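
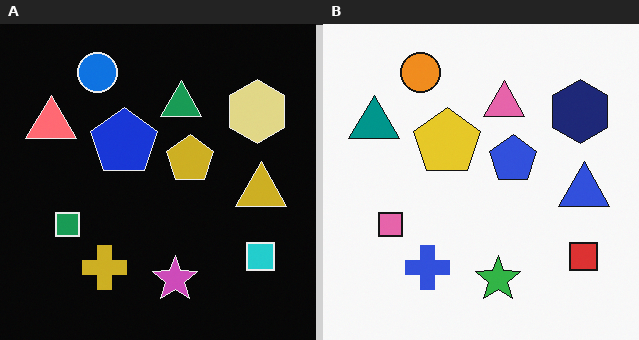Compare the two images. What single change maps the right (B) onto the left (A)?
The left (A) image is the right (B) color-inverted (negative).

The light background has become dark and every shape's color is its complement — a photographic negative.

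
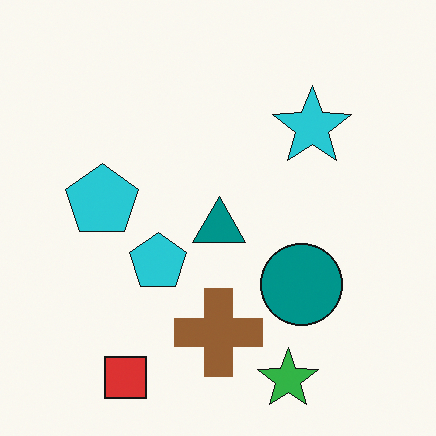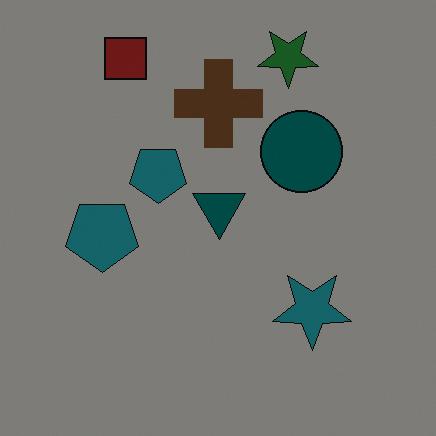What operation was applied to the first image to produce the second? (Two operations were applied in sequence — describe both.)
The transformation is: substantially darkened, then flipped vertically (top ↔ bottom).

Every pixel — background and shapes alike — is uniformly darkened. The green star is in the bottom of the first image and the top of the second — shapes on opposite sides of the horizontal midline have swapped in a mirror flip.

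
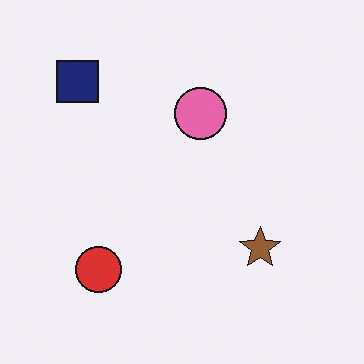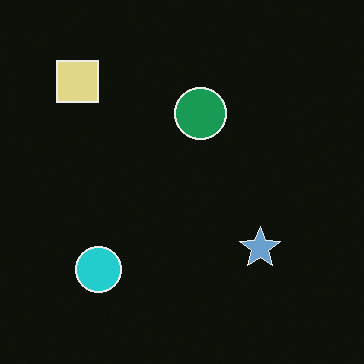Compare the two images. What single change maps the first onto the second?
The second image is the first color-inverted (negative).

The light background has become dark and every shape's color is its complement — a photographic negative.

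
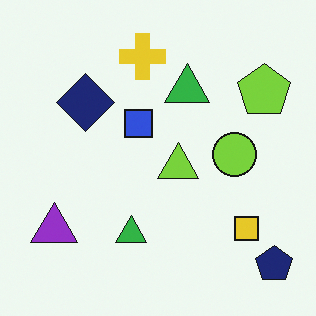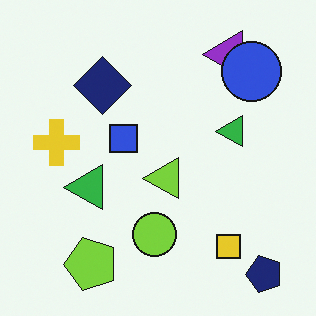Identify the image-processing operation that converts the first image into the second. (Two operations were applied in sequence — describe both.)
The transformation is: transposed (reflected across the top-left ↔ bottom-right diagonal), then overlaid with an additional blue circle.

Shapes have swapped their row and column positions — what was in the top-right is now in the bottom-left — a diagonal reflection. A blue circle appears in the second image that is absent from the first.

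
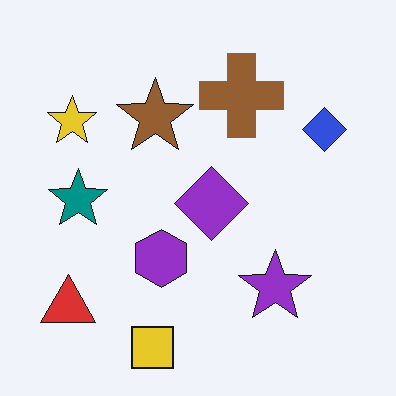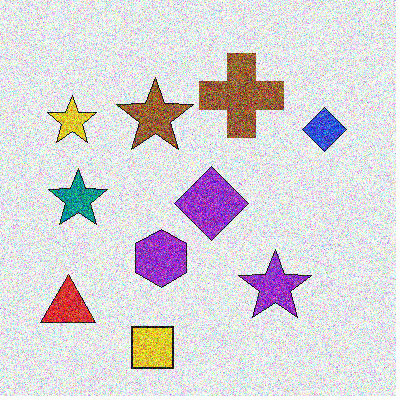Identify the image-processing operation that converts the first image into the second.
This is the original image degraded with heavy additive noise.

Random speckle covers the whole image, including the flat background.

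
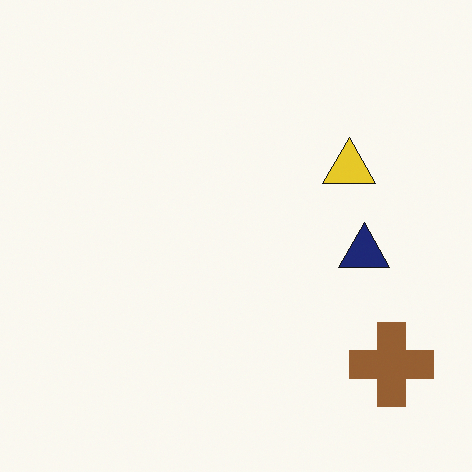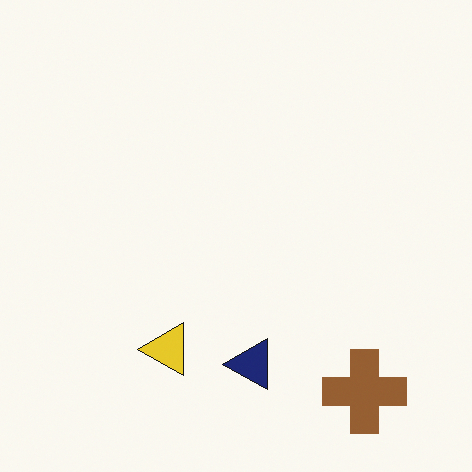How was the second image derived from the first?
Transposed (reflected across the top-left ↔ bottom-right diagonal).

Shapes have swapped their row and column positions — what was in the top-right is now in the bottom-left — a diagonal reflection.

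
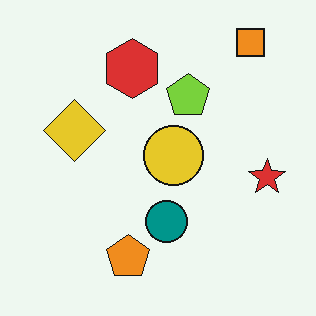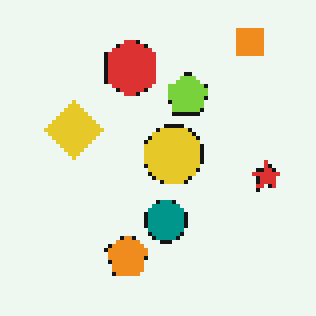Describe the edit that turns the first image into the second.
It was mildly pixelated.

Shapes are reduced to large square blocks; fine edges and outlines are lost — a downscale-then-upscale (mosaic) effect.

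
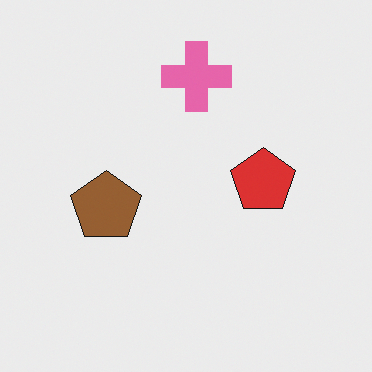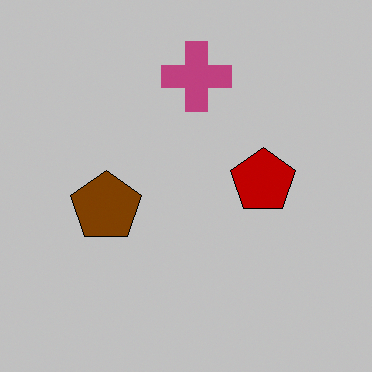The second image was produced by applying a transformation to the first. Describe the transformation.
The second image is the first heavily posterized to just a handful of flat colors.

Each flat color has snapped to a coarser quantized level — most visibly, the near-white background has dropped to a flat grey.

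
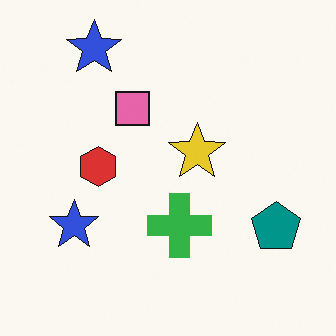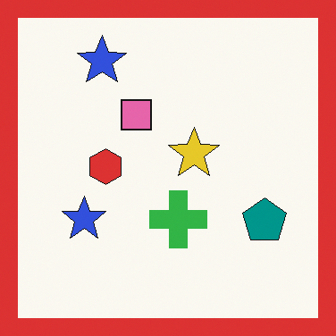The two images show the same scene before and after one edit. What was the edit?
Framed with a red border.

A solid red frame runs around the edge of the second image, with the content slightly shrunk inside it.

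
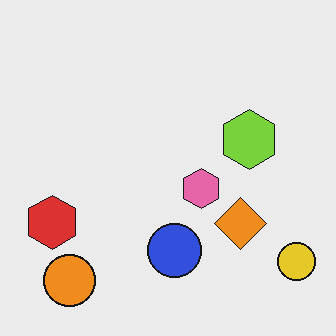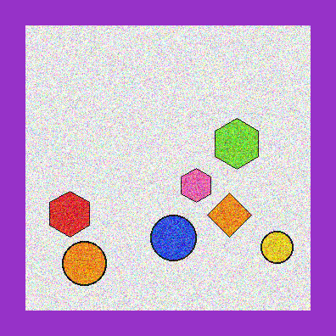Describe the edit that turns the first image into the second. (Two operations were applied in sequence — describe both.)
It was degraded with heavy additive noise, then framed with a purple border.

Random speckle covers the whole image, including the flat background. A solid purple frame runs around the edge of the second image, with the content slightly shrunk inside it.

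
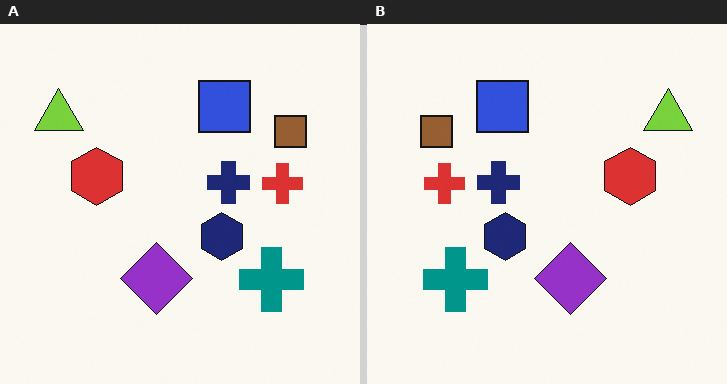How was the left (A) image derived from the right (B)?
The left (A) image is the right (B) flipped horizontally (left ↔ right).

The lime triangle is in the top-right of the right (B) image and the top-left of the left (A) — shapes on opposite sides of the vertical midline have swapped in a mirror flip.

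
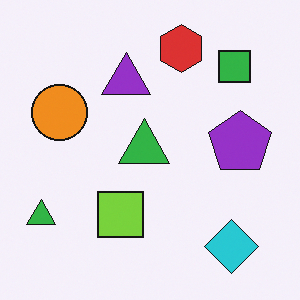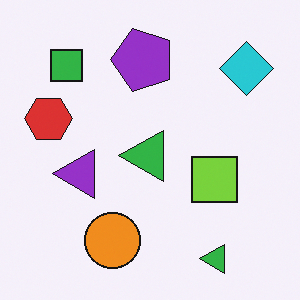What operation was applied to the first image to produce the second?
The transformation is: rotated 90° counter-clockwise.

The cyan diamond sits in the bottom-right of the first image and the top-right of the second — consistent with a whole-image 90° counter-clockwise rotation.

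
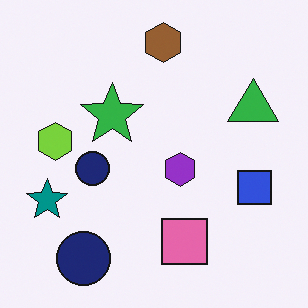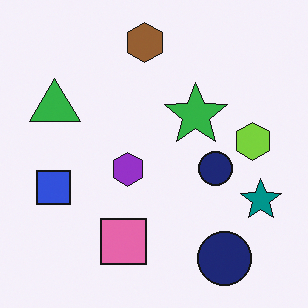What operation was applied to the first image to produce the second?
This is the original image flipped horizontally (left ↔ right).

The teal star is in the left of the first image and the right of the second — shapes on opposite sides of the vertical midline have swapped in a mirror flip.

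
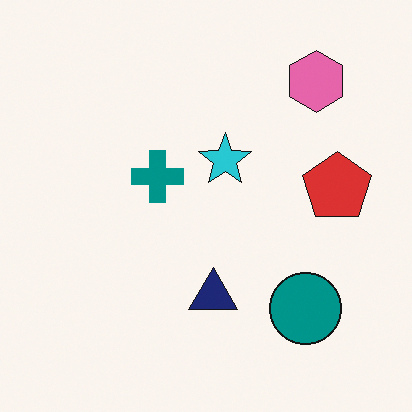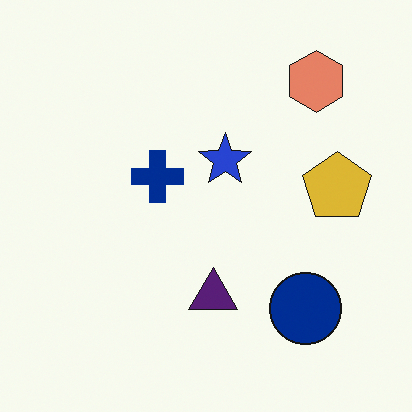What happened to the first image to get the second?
It was hue-shifted by a small amount.

Every shape's color has rotated by the same amount around the hue wheel — a uniform hue shift.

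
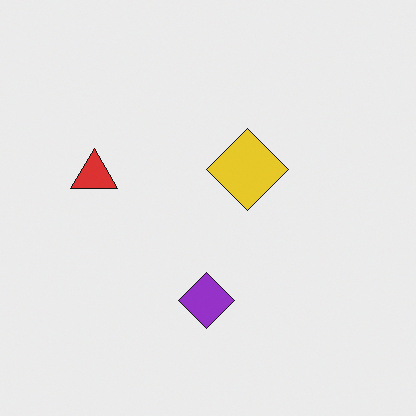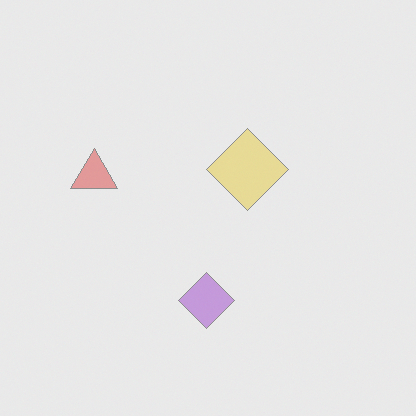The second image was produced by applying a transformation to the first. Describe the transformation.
This is the original image given much lower contrast.

Tones are pushed toward mid-grey across the whole image — a global contrast change.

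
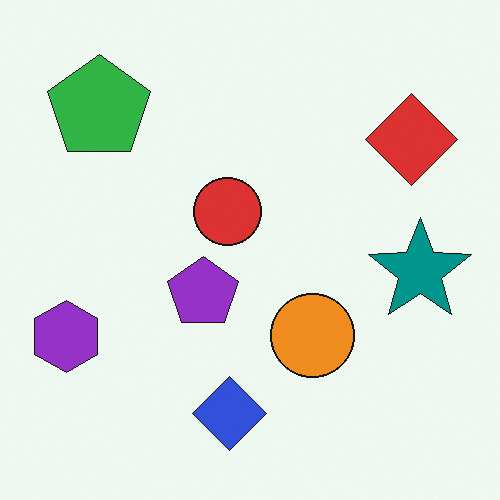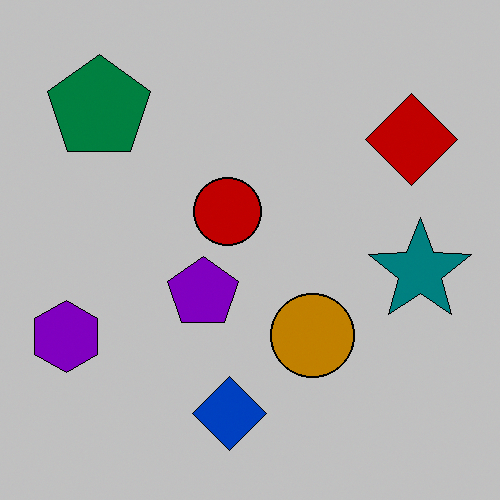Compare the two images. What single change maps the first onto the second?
This is the original image aggressively posterized.

Each flat color has snapped to a coarser quantized level — most visibly, the near-white background has dropped to a flat grey.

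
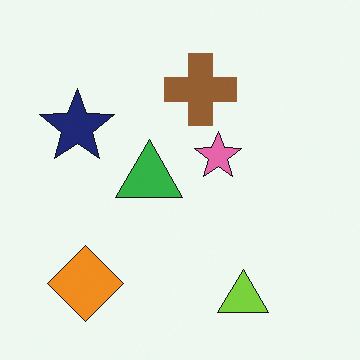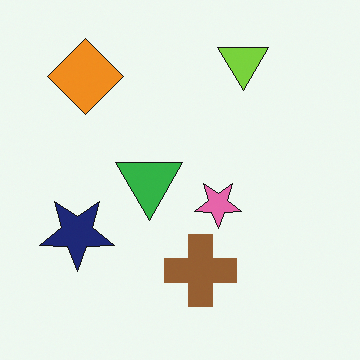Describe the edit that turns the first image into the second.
The transformation is: flipped vertically (top ↔ bottom).

The lime triangle is in the bottom-right of the first image and the top-right of the second — shapes on opposite sides of the horizontal midline have swapped in a mirror flip.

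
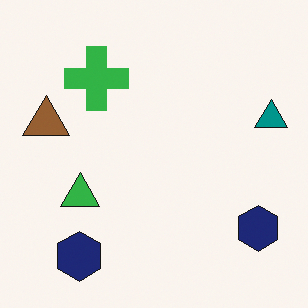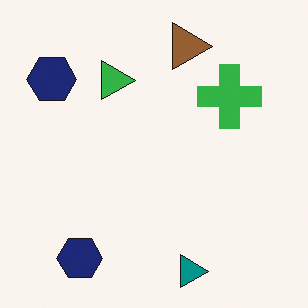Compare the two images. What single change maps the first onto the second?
The second image is the first rotated 90° clockwise.

The teal triangle sits in the right of the first image and the bottom of the second — consistent with a whole-image 90° clockwise rotation.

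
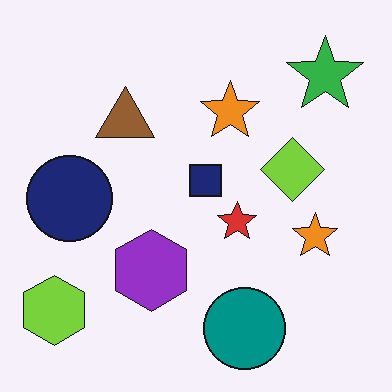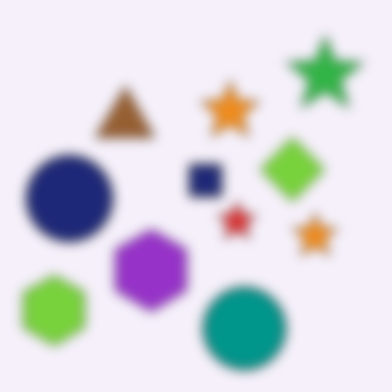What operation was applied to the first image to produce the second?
The image was strongly gaussian-blurred.

Shape edges and outlines are uniformly softened across the whole image.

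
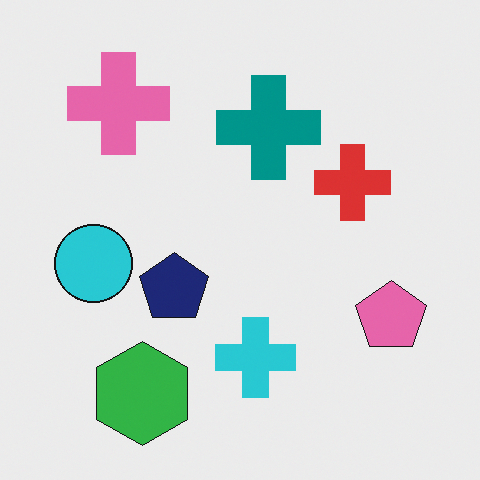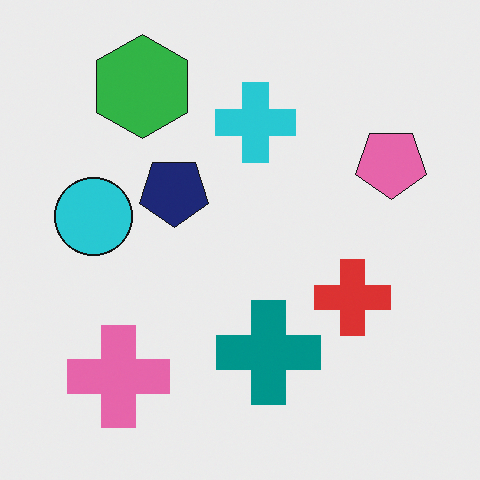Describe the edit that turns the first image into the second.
The transformation is: flipped vertically (top ↔ bottom).

The green hexagon is in the bottom-left of the first image and the top-left of the second — shapes on opposite sides of the horizontal midline have swapped in a mirror flip.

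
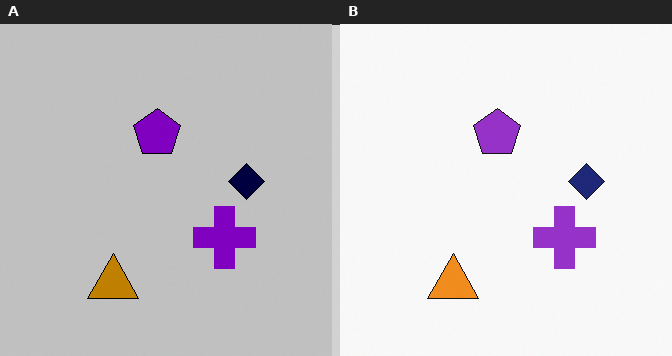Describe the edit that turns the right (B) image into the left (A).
The image was heavily posterized to just a handful of flat colors.

Each flat color has snapped to a coarser quantized level — most visibly, the near-white background has dropped to a flat grey.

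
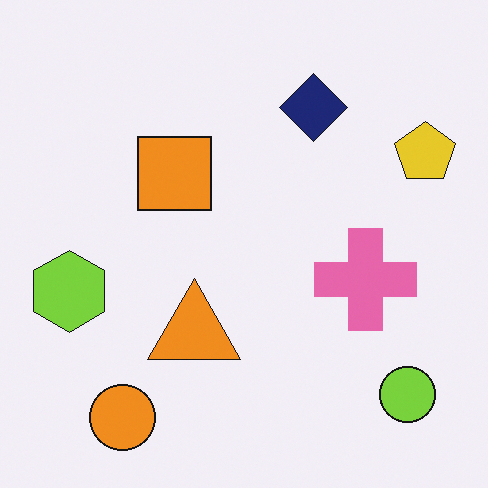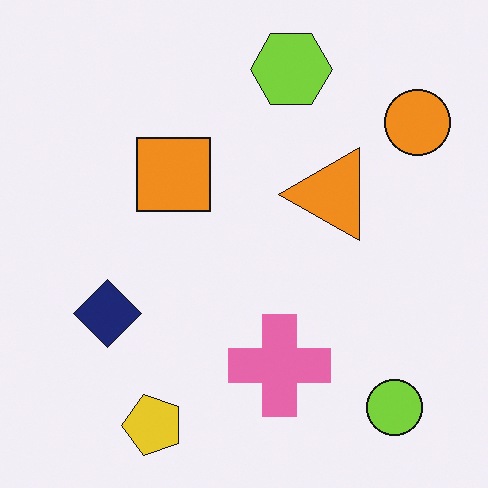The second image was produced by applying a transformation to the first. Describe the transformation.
The second image is the first transposed (reflected across the top-left ↔ bottom-right diagonal).

Shapes have swapped their row and column positions — what was in the top-right is now in the bottom-left — a diagonal reflection.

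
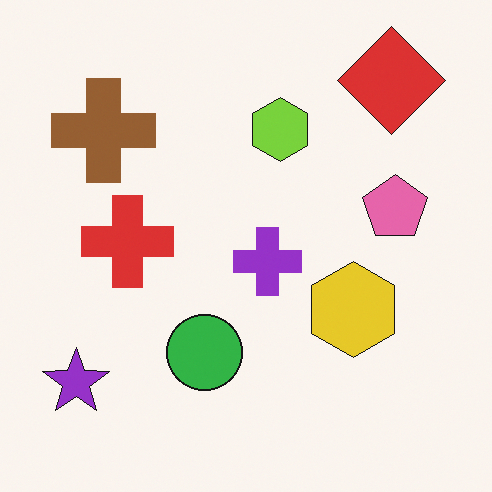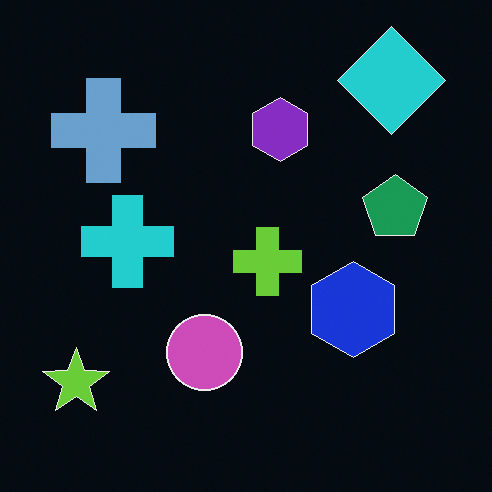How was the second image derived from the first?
It was color-inverted (negative).

The light background has become dark and every shape's color is its complement — a photographic negative.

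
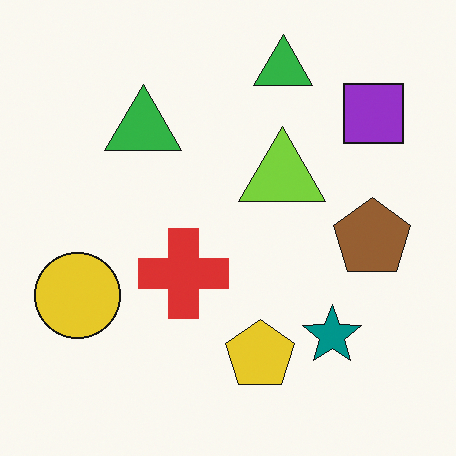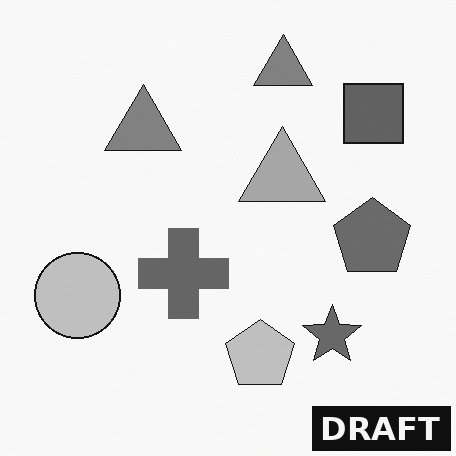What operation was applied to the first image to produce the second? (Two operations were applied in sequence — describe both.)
It was converted to grayscale, then watermarked with the text "DRAFT" in the lower-right corner.

All color is removed — every shape is now a shade of grey. A dark label reading "DRAFT" appears in the lower-right corner.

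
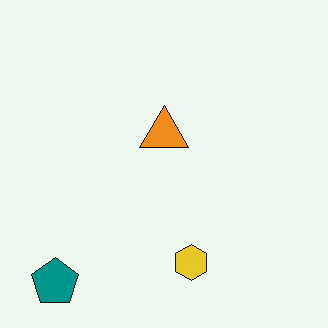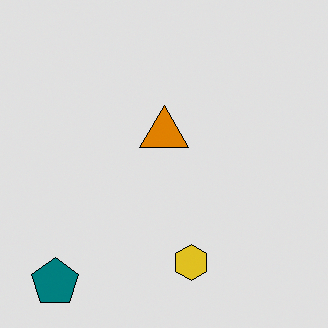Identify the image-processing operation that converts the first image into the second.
The image was moderately posterized.

Each flat color has snapped to a coarser quantized level — most visibly, the near-white background has dropped to a flat grey.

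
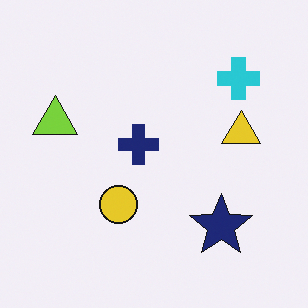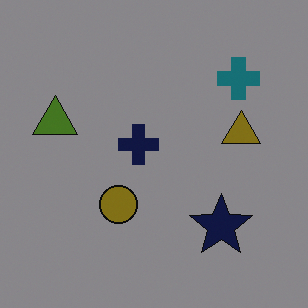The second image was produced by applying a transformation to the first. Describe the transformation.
The second image is the first darkened a lot.

Every pixel — background and shapes alike — is uniformly darkened.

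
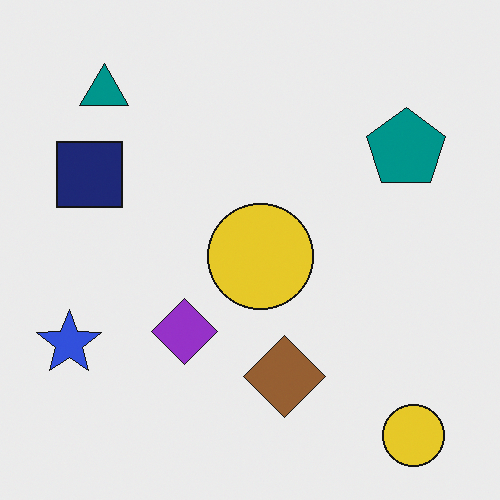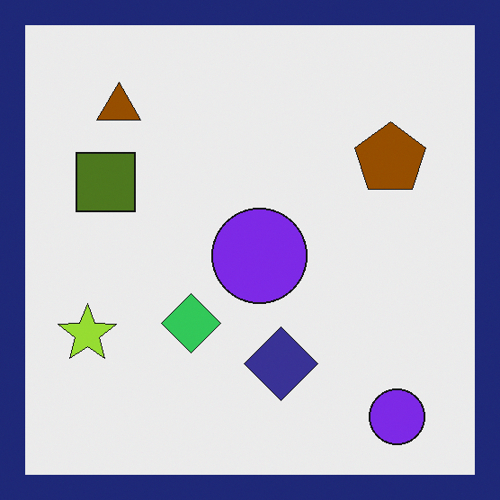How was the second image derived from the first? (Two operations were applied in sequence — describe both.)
The second image is the first hue-shifted by a large amount, then framed with a navy border.

Every shape's color has rotated by the same amount around the hue wheel — a uniform hue shift. A solid navy frame runs around the edge of the second image, with the content slightly shrunk inside it.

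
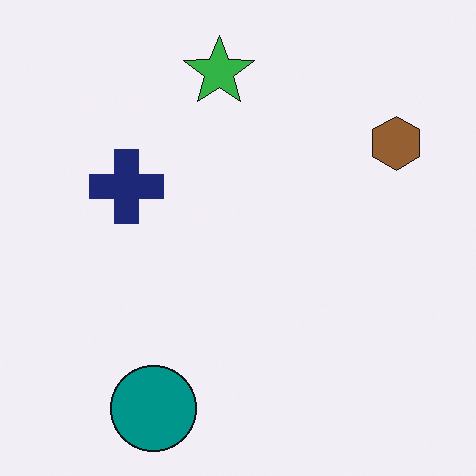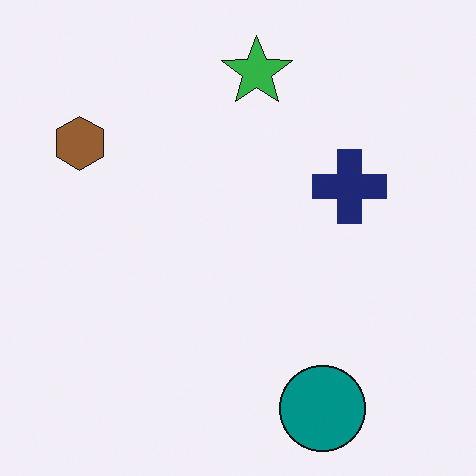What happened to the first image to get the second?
It was flipped horizontally (left ↔ right).

The brown hexagon is in the top-right of the first image and the top-left of the second — shapes on opposite sides of the vertical midline have swapped in a mirror flip.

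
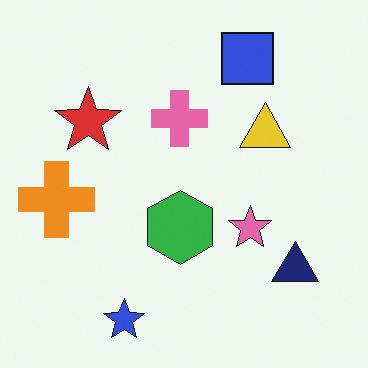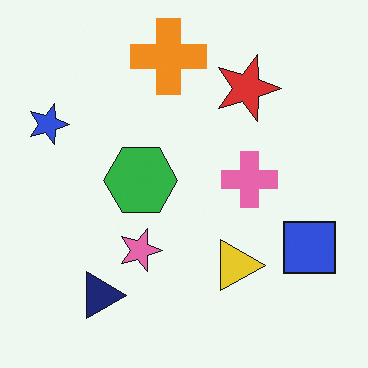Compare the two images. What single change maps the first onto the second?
Rotated 90° clockwise.

The blue star sits in the bottom of the first image and the left of the second — consistent with a whole-image 90° clockwise rotation.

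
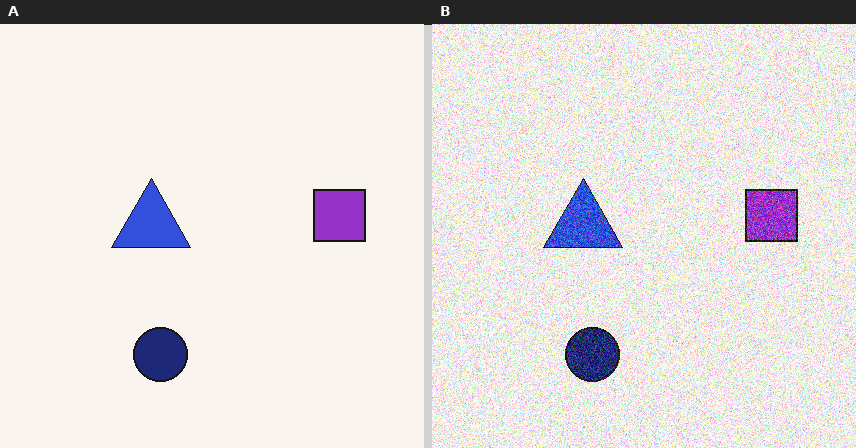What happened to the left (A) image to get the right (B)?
The right (B) image is the left (A) degraded with strong gaussian noise.

Random speckle covers the whole image, including the flat background.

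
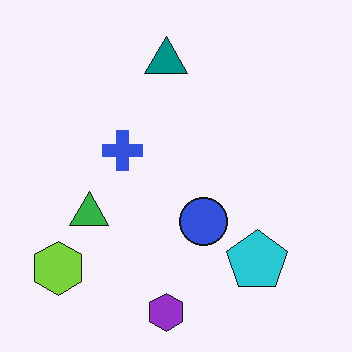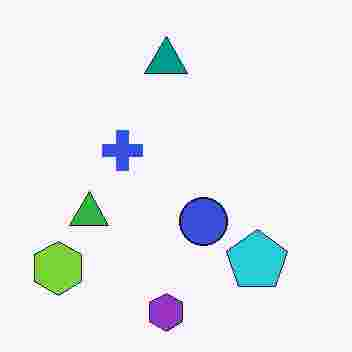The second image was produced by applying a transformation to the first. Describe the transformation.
Heavily JPEG-compressed with obvious blocking artifacts.

Blocky 8×8 compression artifacts appear around shape edges and the flat background shows ringing — characteristic JPEG degradation.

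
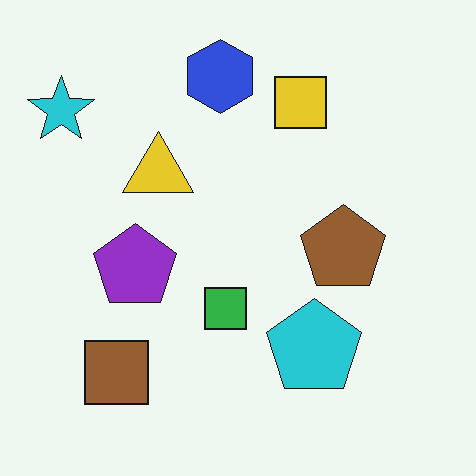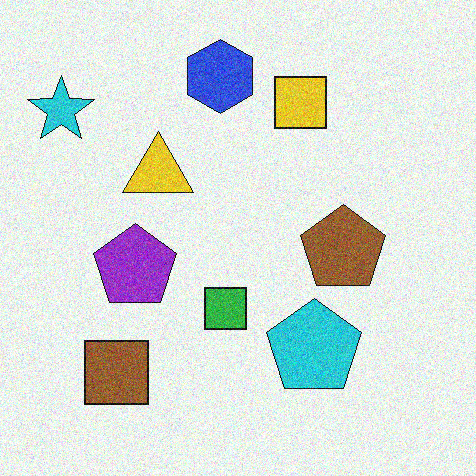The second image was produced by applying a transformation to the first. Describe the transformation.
The second image is the first degraded with visible gaussian noise.

Random speckle covers the whole image, including the flat background.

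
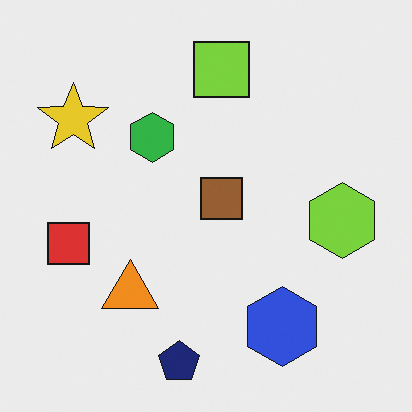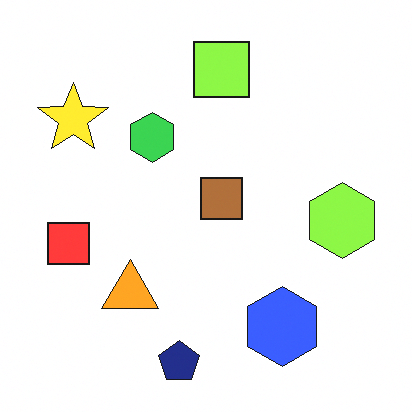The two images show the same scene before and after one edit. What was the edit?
Brightened a little.

Every pixel — background and shapes alike — is uniformly brightened.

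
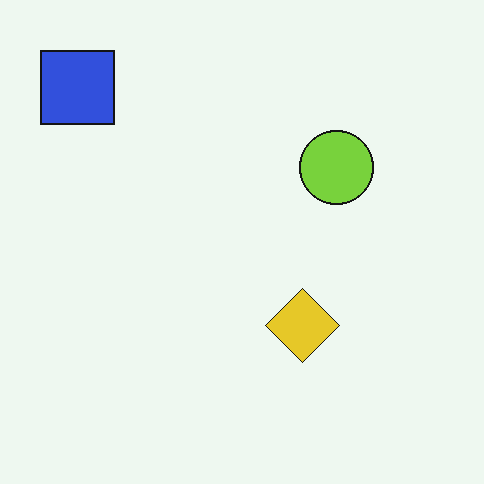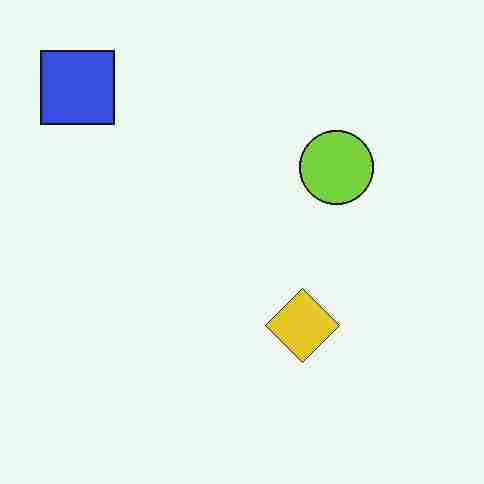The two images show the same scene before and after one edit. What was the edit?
This is the original image degraded with heavy JPEG compression.

Blocky 8×8 compression artifacts appear around shape edges and the flat background shows ringing — characteristic JPEG degradation.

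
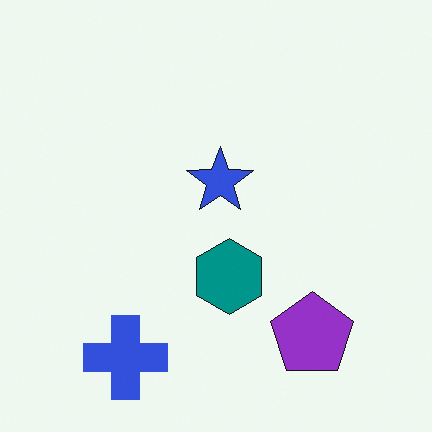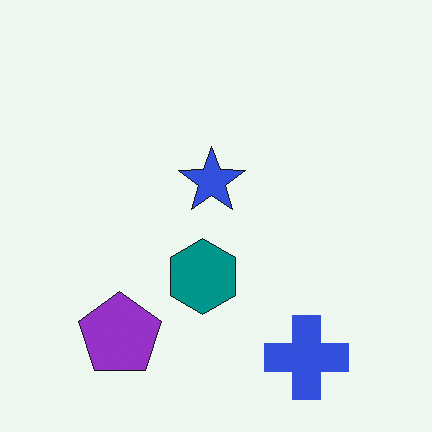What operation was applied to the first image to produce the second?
It was flipped horizontally (left ↔ right).

The purple pentagon is in the bottom-right of the first image and the bottom-left of the second — shapes on opposite sides of the vertical midline have swapped in a mirror flip.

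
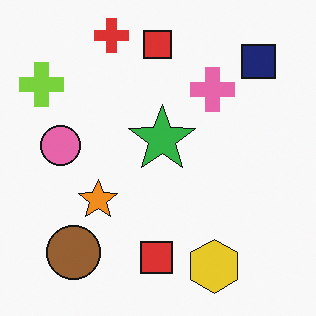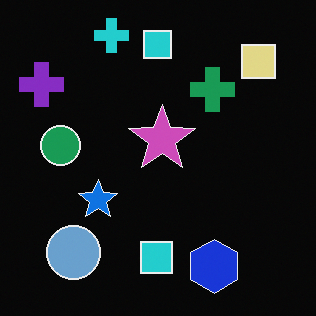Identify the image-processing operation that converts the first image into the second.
This is the original image color-inverted (negative).

The light background has become dark and every shape's color is its complement — a photographic negative.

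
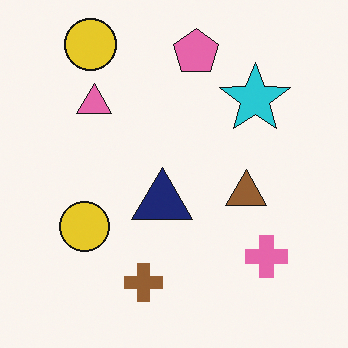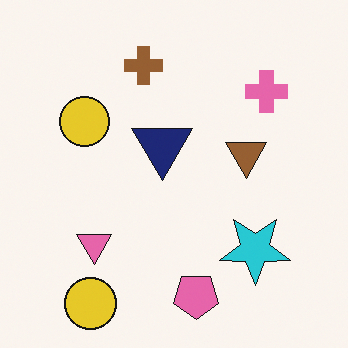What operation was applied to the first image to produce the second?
The second image is the first flipped vertically (top ↔ bottom).

The pink pentagon is in the top of the first image and the bottom of the second — shapes on opposite sides of the horizontal midline have swapped in a mirror flip.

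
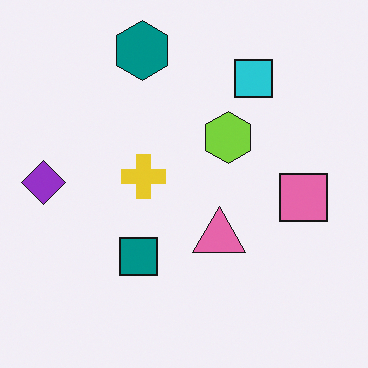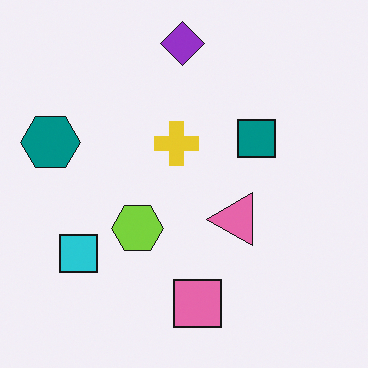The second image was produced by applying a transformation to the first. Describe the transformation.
The image was transposed (reflected across the top-left ↔ bottom-right diagonal).

Shapes have swapped their row and column positions — what was in the top-right is now in the bottom-left — a diagonal reflection.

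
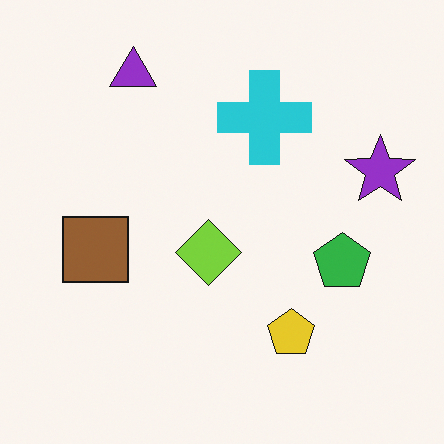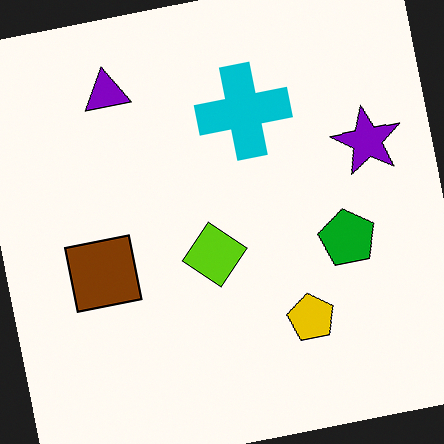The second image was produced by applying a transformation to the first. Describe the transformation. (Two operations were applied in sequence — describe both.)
Rotated counter-clockwise by a small amount, then given slightly increased contrast.

Every shape is tilted by the same angle and the image corners show triangular fill wedges — a whole-image rotation by a non-right angle. Tones are pushed away from mid-grey across the whole image — a global contrast change.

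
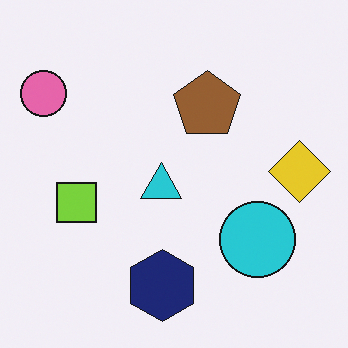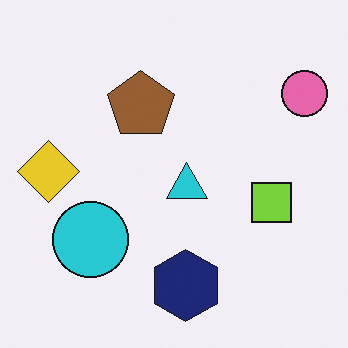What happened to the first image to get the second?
The transformation is: flipped horizontally (left ↔ right).

The pink circle is in the top-left of the first image and the top-right of the second — shapes on opposite sides of the vertical midline have swapped in a mirror flip.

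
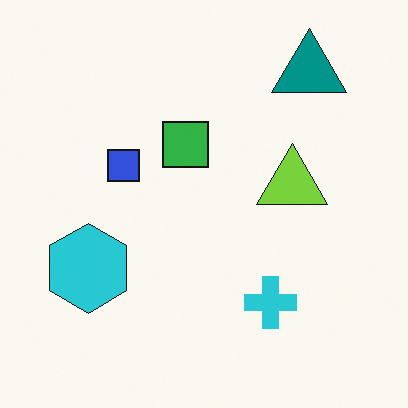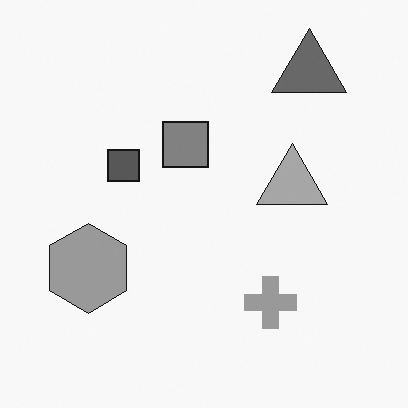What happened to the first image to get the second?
The image was converted to grayscale.

All color is removed — every shape is now a shade of grey.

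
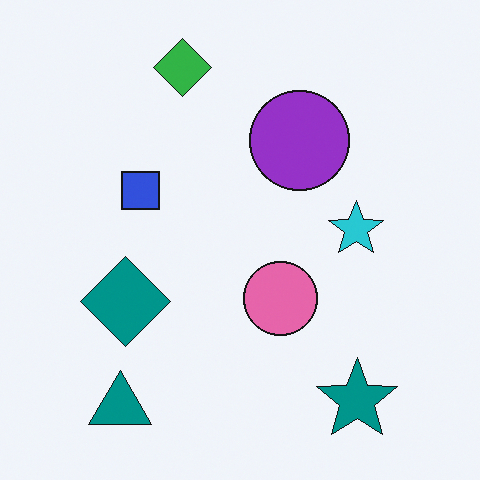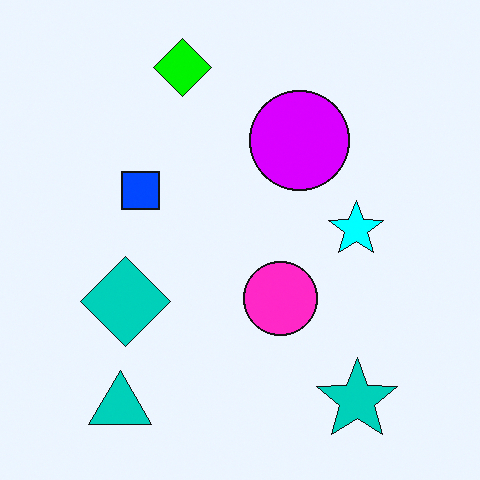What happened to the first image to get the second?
The second image is the first made much more vivid (saturation change).

All colors are more vivid — a global saturation change.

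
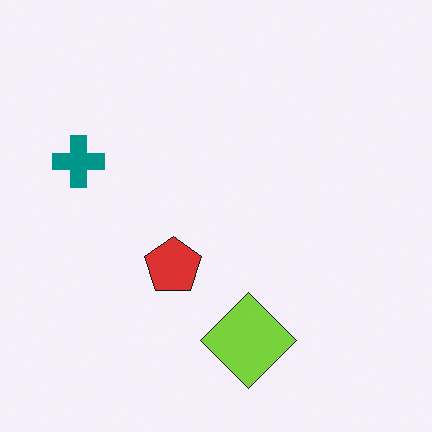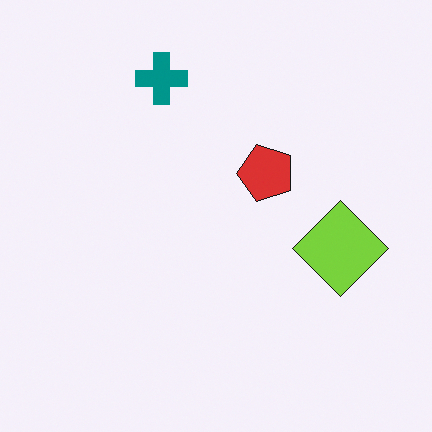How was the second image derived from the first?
This is the original image transposed (reflected across the top-left ↔ bottom-right diagonal).

Shapes have swapped their row and column positions — what was in the top-right is now in the bottom-left — a diagonal reflection.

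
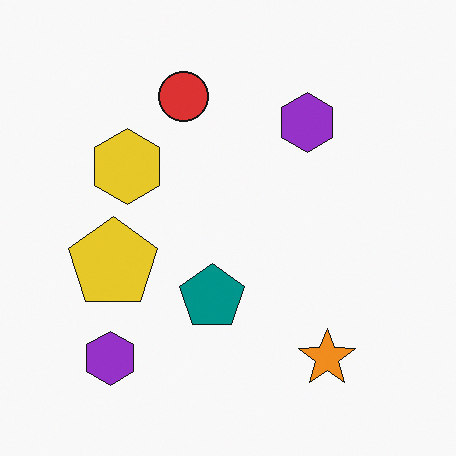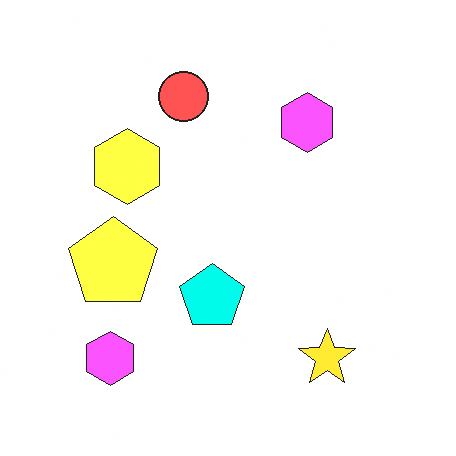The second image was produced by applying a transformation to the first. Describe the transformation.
It was substantially brightened.

Every pixel — background and shapes alike — is uniformly brightened.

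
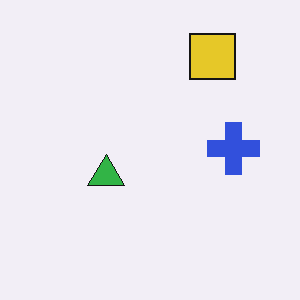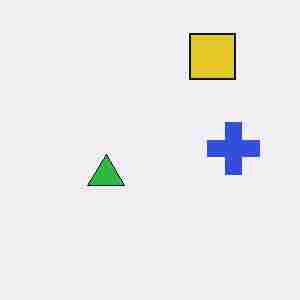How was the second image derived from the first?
Heavily JPEG-compressed with obvious blocking artifacts.

Blocky 8×8 compression artifacts appear around shape edges and the flat background shows ringing — characteristic JPEG degradation.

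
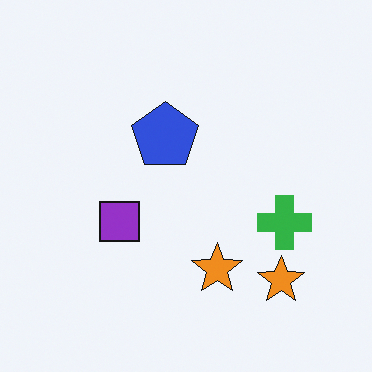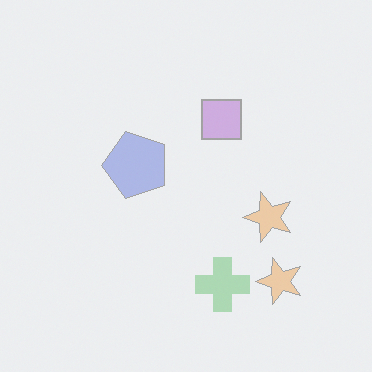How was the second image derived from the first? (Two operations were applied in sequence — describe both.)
The image was washed out (contrast reduced), then transposed (reflected across the top-left ↔ bottom-right diagonal).

Tones are pushed toward mid-grey across the whole image — a global contrast change. Shapes have swapped their row and column positions — what was in the top-right is now in the bottom-left — a diagonal reflection.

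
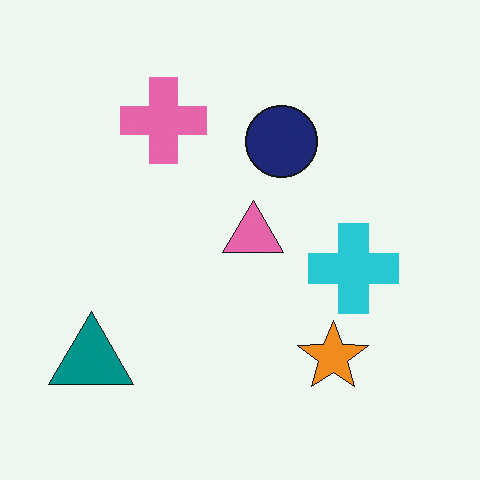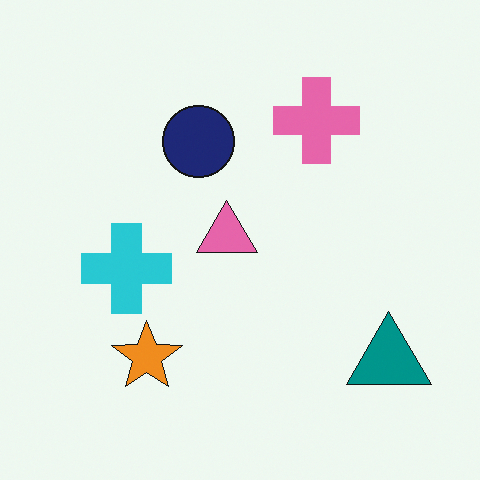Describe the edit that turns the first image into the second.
The transformation is: flipped horizontally (left ↔ right).

The teal triangle is in the bottom-left of the first image and the bottom-right of the second — shapes on opposite sides of the vertical midline have swapped in a mirror flip.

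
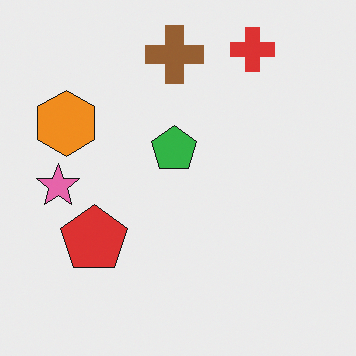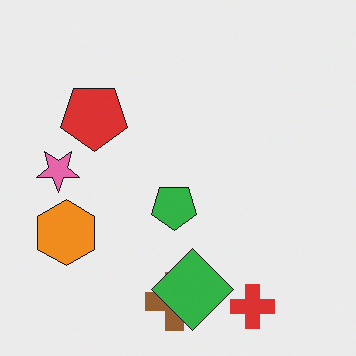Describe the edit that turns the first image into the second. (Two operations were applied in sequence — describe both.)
The second image is the first flipped vertically (top ↔ bottom), then overlaid with an additional green diamond.

The red cross is in the top-right of the first image and the bottom-right of the second — shapes on opposite sides of the horizontal midline have swapped in a mirror flip. A green diamond appears in the second image that is absent from the first.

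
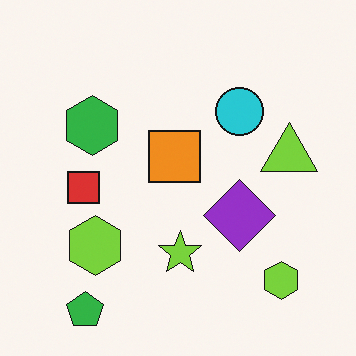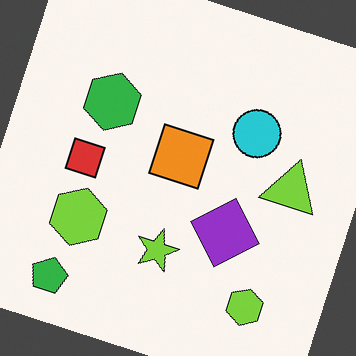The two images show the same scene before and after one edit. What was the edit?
Rotated clockwise by a moderate amount.

Every shape is tilted by the same angle and the image corners show triangular fill wedges — a whole-image rotation by a non-right angle.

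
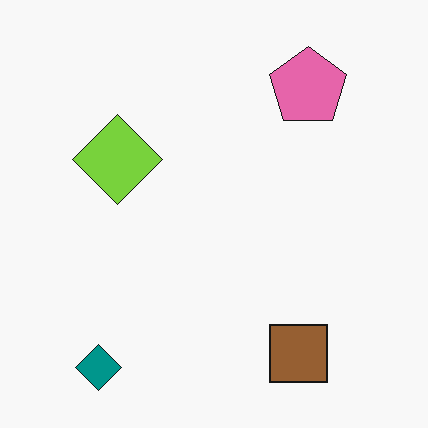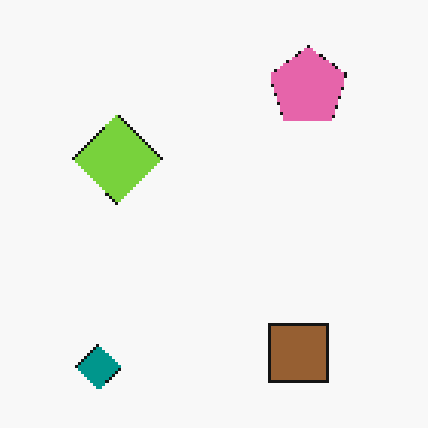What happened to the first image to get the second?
The transformation is: lightly pixelated (a mild mosaic effect).

Shapes are reduced to large square blocks; fine edges and outlines are lost — a downscale-then-upscale (mosaic) effect.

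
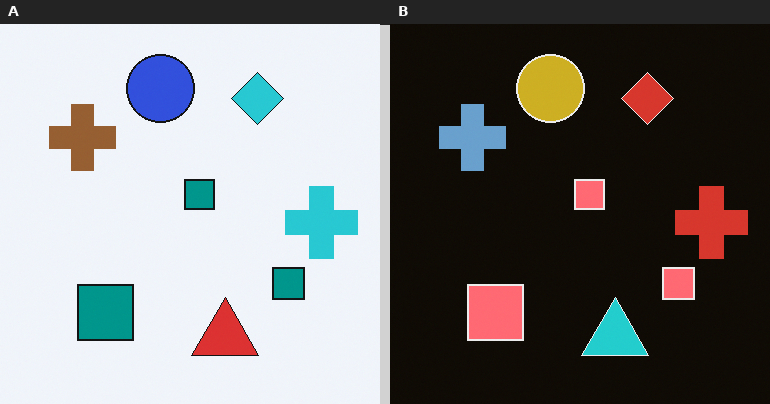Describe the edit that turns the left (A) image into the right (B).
Color-inverted (negative).

The light background has become dark and every shape's color is its complement — a photographic negative.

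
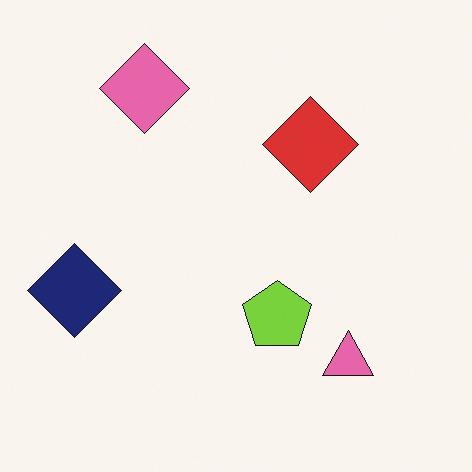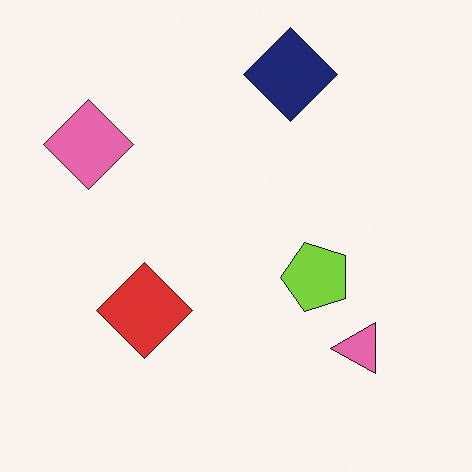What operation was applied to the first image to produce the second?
It was transposed (reflected across the top-left ↔ bottom-right diagonal).

Shapes have swapped their row and column positions — what was in the top-right is now in the bottom-left — a diagonal reflection.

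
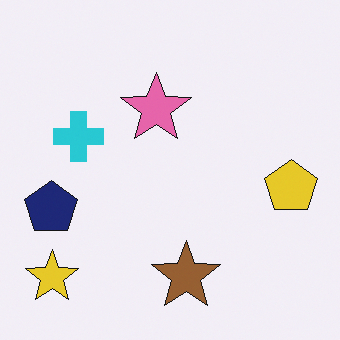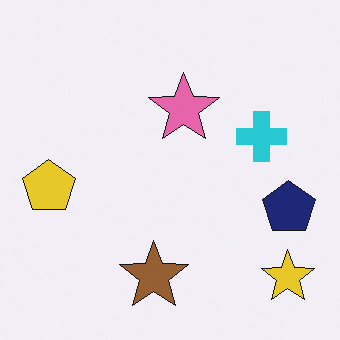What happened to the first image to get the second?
The image was flipped horizontally (left ↔ right).

The yellow pentagon is in the right of the first image and the left of the second — shapes on opposite sides of the vertical midline have swapped in a mirror flip.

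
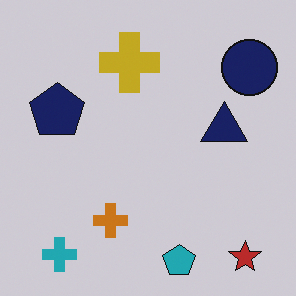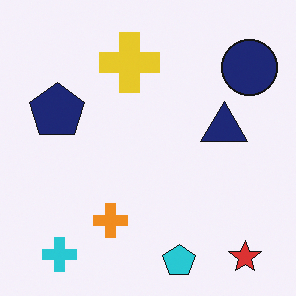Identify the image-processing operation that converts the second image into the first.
It was darkened a little.

Every pixel — background and shapes alike — is uniformly darkened.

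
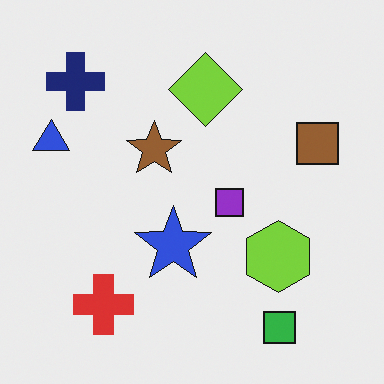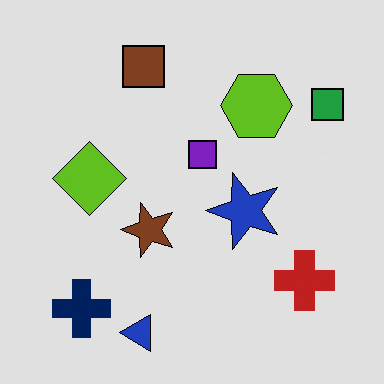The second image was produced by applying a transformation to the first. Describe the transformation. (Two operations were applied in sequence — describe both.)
The second image is the first posterized to a reduced palette, then rotated 90° counter-clockwise.

Each flat color has snapped to a coarser quantized level — most visibly, the near-white background has dropped to a flat grey. The navy cross sits in the top-left of the first image and the bottom-left of the second — consistent with a whole-image 90° counter-clockwise rotation.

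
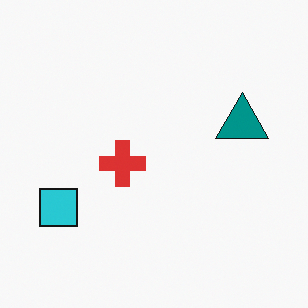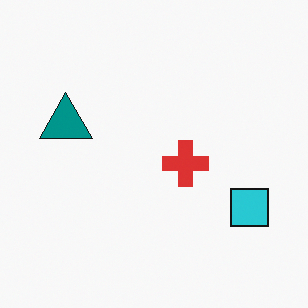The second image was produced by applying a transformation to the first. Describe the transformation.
It was flipped horizontally (left ↔ right).

The cyan square is in the bottom-left of the first image and the bottom-right of the second — shapes on opposite sides of the vertical midline have swapped in a mirror flip.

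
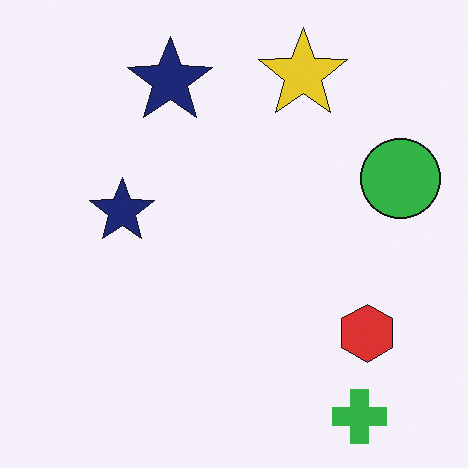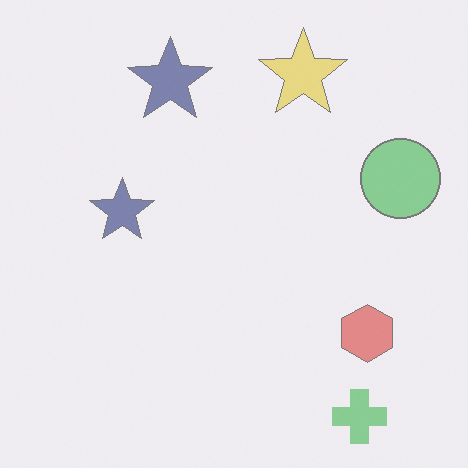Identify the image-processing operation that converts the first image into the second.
The image was given much lower contrast.

Tones are pushed toward mid-grey across the whole image — a global contrast change.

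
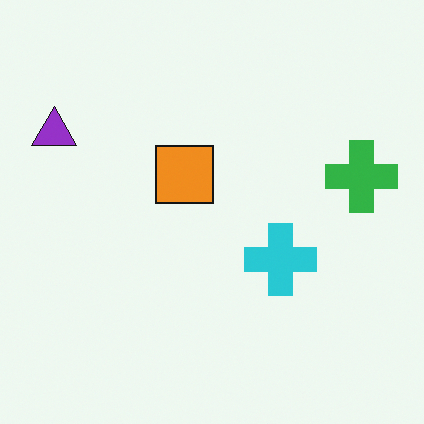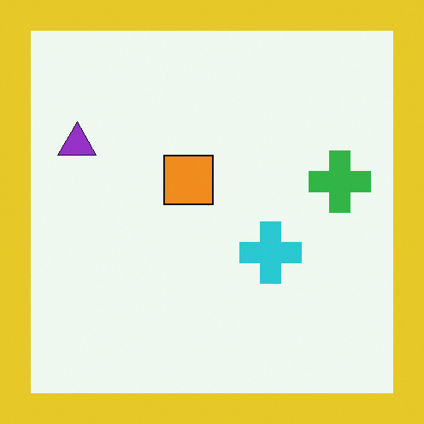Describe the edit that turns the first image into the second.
Framed with a yellow border.

A solid yellow frame runs around the edge of the second image, with the content slightly shrunk inside it.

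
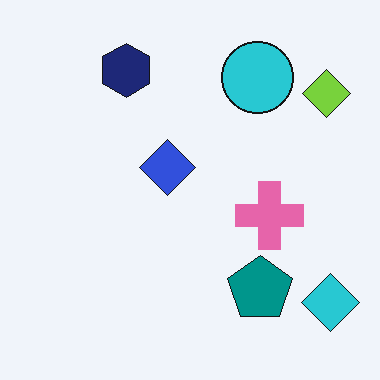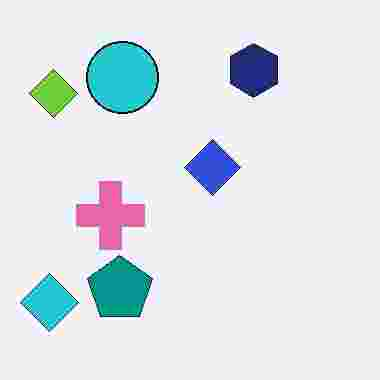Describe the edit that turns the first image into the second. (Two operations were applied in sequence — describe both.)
The image was flipped horizontally (left ↔ right), then heavily JPEG-compressed with obvious blocking artifacts.

The cyan diamond is in the bottom-right of the first image and the bottom-left of the second — shapes on opposite sides of the vertical midline have swapped in a mirror flip. Blocky 8×8 compression artifacts appear around shape edges and the flat background shows ringing — characteristic JPEG degradation.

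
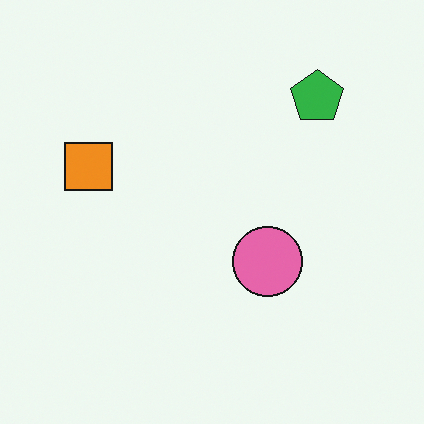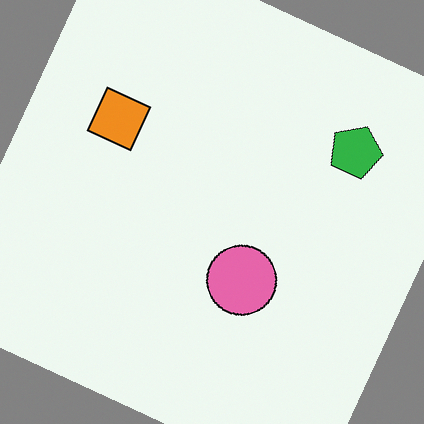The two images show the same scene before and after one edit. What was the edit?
The image was rotated clockwise by a moderate amount.

Every shape is tilted by the same angle and the image corners show triangular fill wedges — a whole-image rotation by a non-right angle.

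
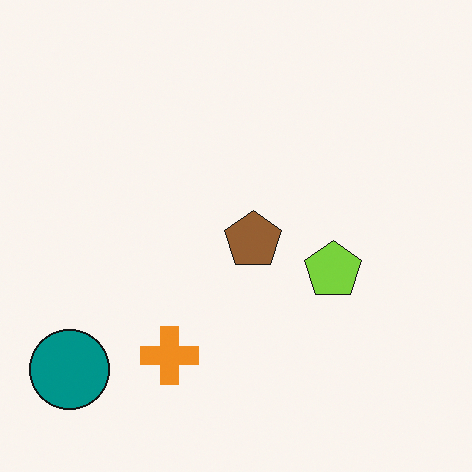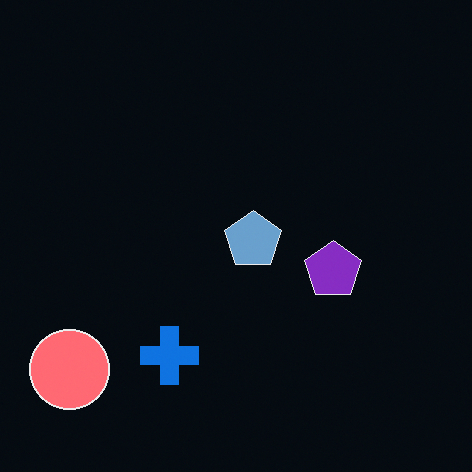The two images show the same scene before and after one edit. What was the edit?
The second image is the first color-inverted (negative).

The light background has become dark and every shape's color is its complement — a photographic negative.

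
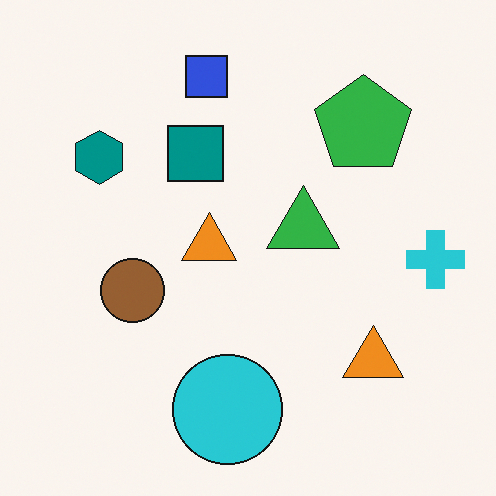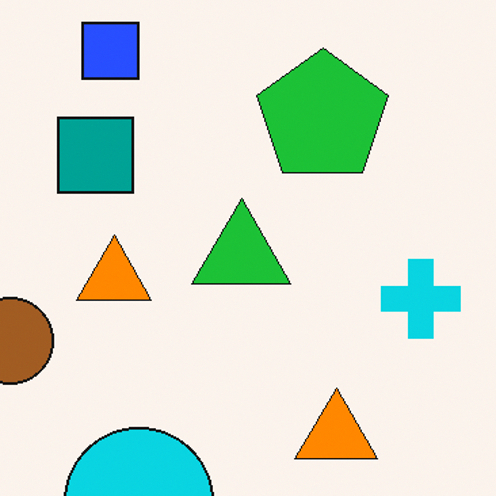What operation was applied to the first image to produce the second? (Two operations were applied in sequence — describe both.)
The second image is the first cropped slightly and scaled back up, then slightly oversaturated.

The visible shapes are larger and the field of view is narrower; shapes near the original edges may be partly or wholly outside the frame — a crop-and-rescale. All colors are more vivid — a global saturation change.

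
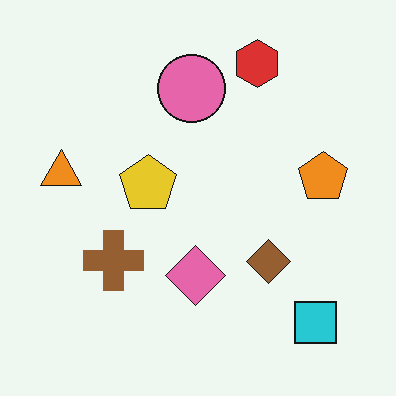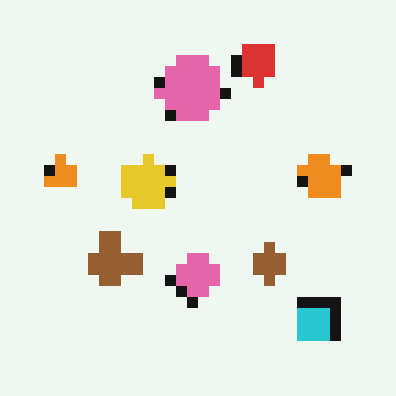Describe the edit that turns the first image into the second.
The second image is the first heavily pixelated into large blocks.

Shapes are reduced to large square blocks; fine edges and outlines are lost — a downscale-then-upscale (mosaic) effect.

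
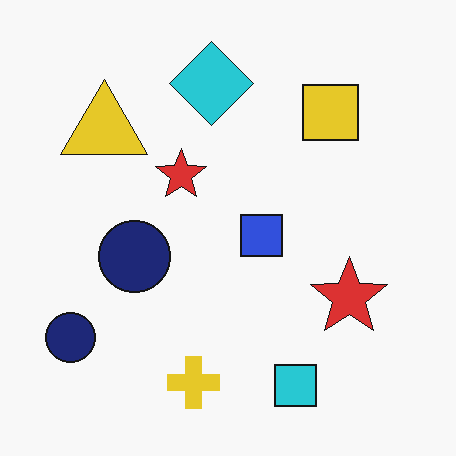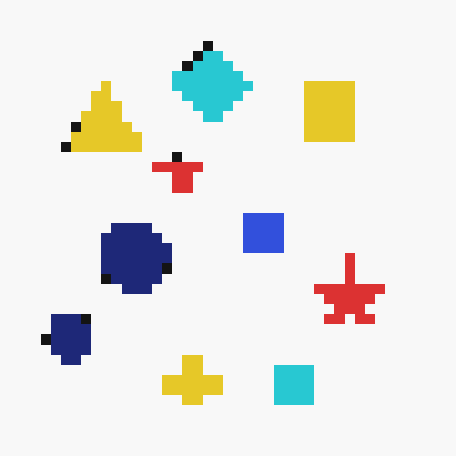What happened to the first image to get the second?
The image was coarsely pixelated.

Shapes are reduced to large square blocks; fine edges and outlines are lost — a downscale-then-upscale (mosaic) effect.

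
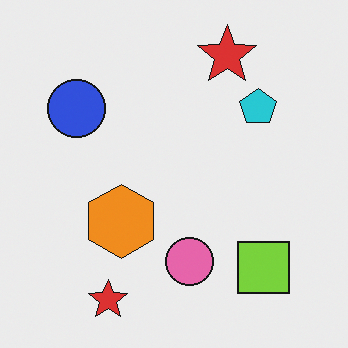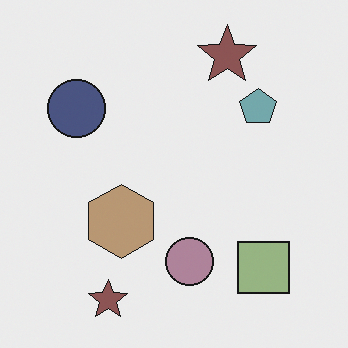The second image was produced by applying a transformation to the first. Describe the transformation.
The transformation is: heavily desaturated.

All colors are more muted and greyish — a global saturation change.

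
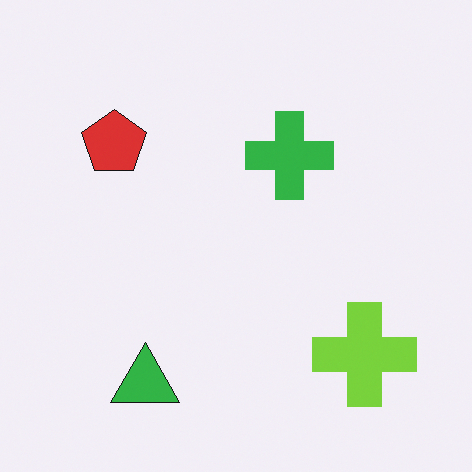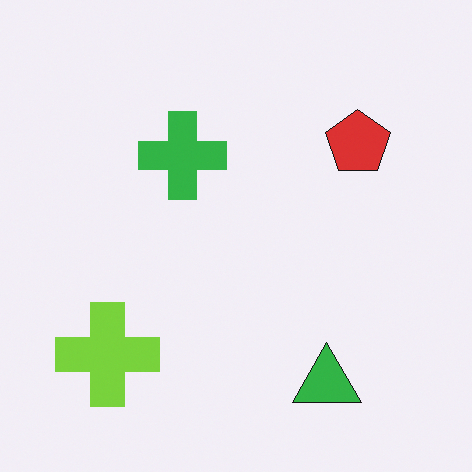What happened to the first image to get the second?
It was flipped horizontally (left ↔ right).

The lime cross is in the bottom-right of the first image and the bottom-left of the second — shapes on opposite sides of the vertical midline have swapped in a mirror flip.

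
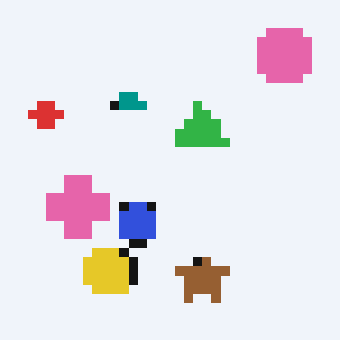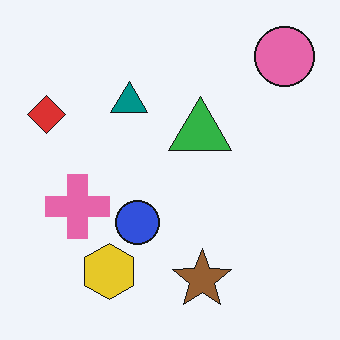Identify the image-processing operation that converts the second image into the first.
The transformation is: coarsely pixelated.

Shapes are reduced to large square blocks; fine edges and outlines are lost — a downscale-then-upscale (mosaic) effect.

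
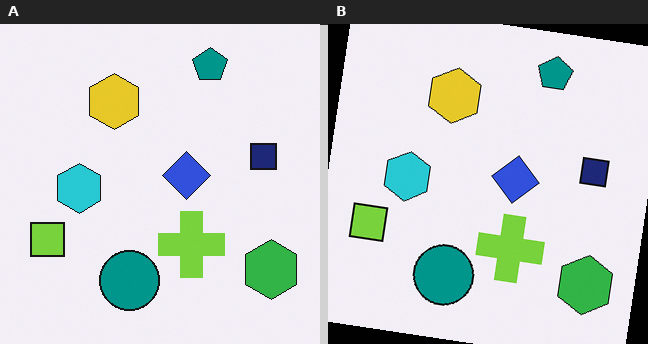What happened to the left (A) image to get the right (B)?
It was rotated clockwise by a few degrees.

Every shape is tilted by the same angle and the image corners show triangular fill wedges — a whole-image rotation by a non-right angle.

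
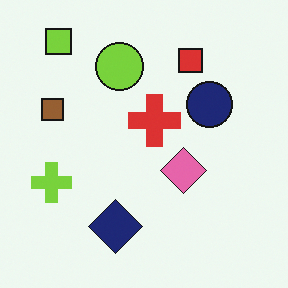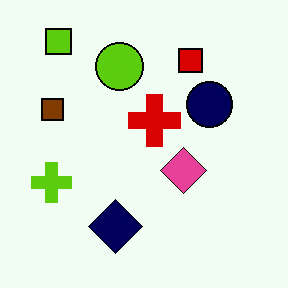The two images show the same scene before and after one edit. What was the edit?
The image was given slightly increased contrast.

Tones are pushed away from mid-grey across the whole image — a global contrast change.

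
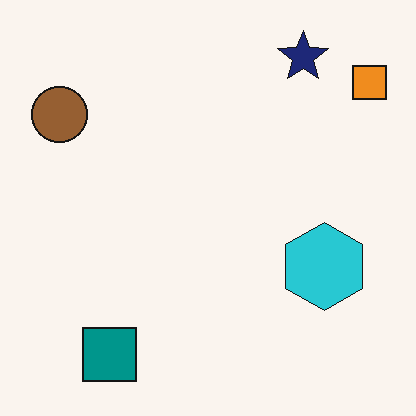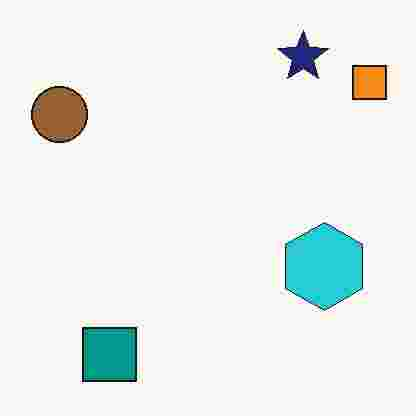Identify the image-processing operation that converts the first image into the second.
This is the original image heavily JPEG-compressed with obvious blocking artifacts.

Blocky 8×8 compression artifacts appear around shape edges and the flat background shows ringing — characteristic JPEG degradation.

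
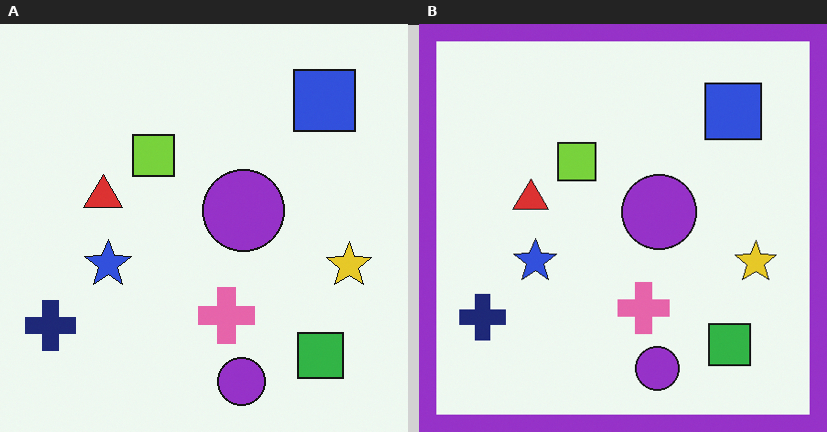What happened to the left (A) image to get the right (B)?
The image was framed with a purple border.

A solid purple frame runs around the edge of the right (B) image, with the content slightly shrunk inside it.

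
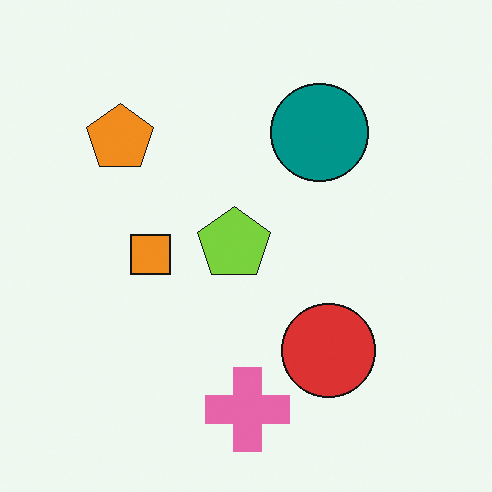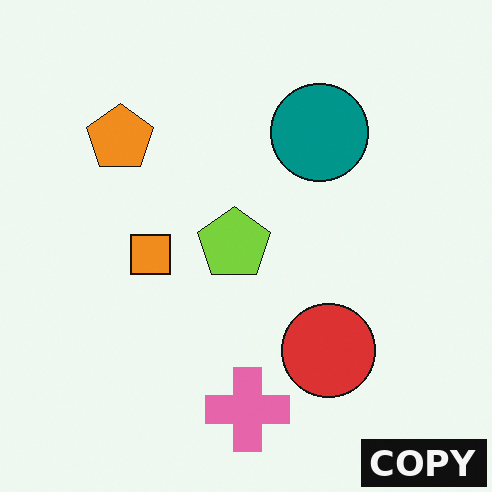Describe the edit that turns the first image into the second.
The second image is the first watermarked with the text "COPY" in the lower-right corner.

A dark label reading "COPY" appears in the lower-right corner.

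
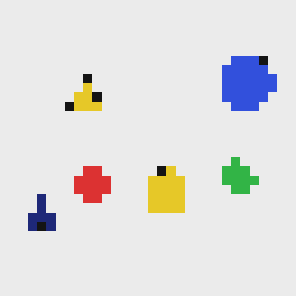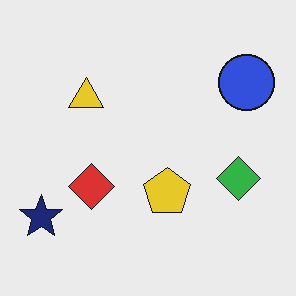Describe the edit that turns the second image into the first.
The transformation is: coarsely pixelated.

Shapes are reduced to large square blocks; fine edges and outlines are lost — a downscale-then-upscale (mosaic) effect.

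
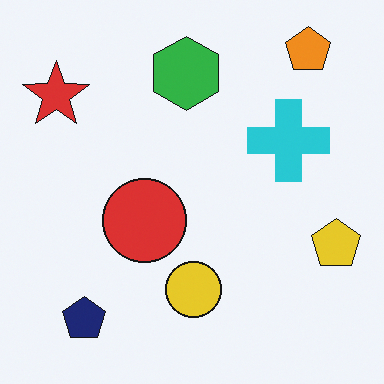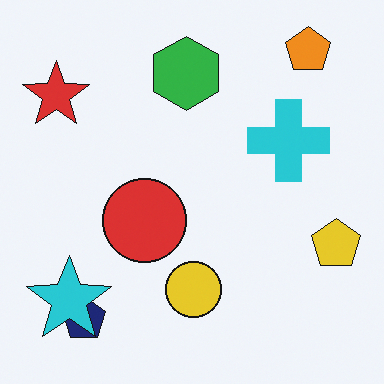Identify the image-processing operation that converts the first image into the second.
The image was overlaid with an additional cyan star.

A cyan star appears in the second image that is absent from the first.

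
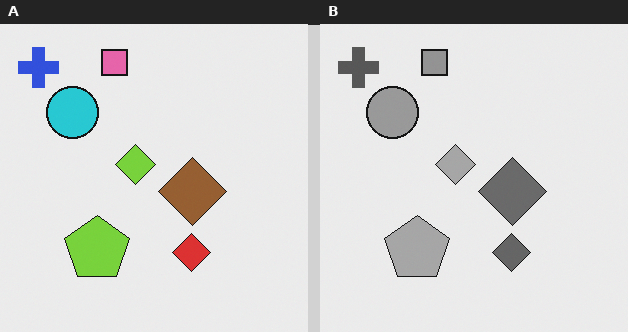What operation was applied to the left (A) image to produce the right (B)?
The right (B) image is the left (A) converted to grayscale.

All color is removed — every shape is now a shade of grey.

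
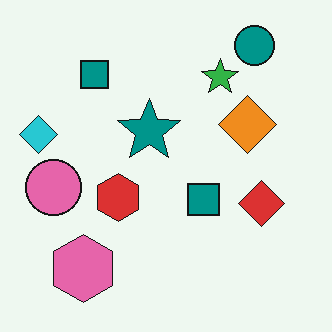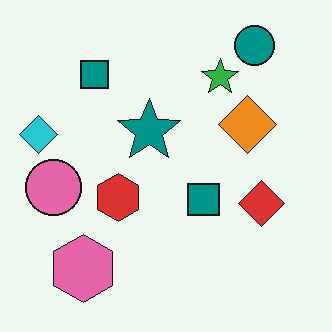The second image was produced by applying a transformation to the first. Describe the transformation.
This is the original image JPEG-compressed with visible artifacts.

Blocky 8×8 compression artifacts appear around shape edges and the flat background shows ringing — characteristic JPEG degradation.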